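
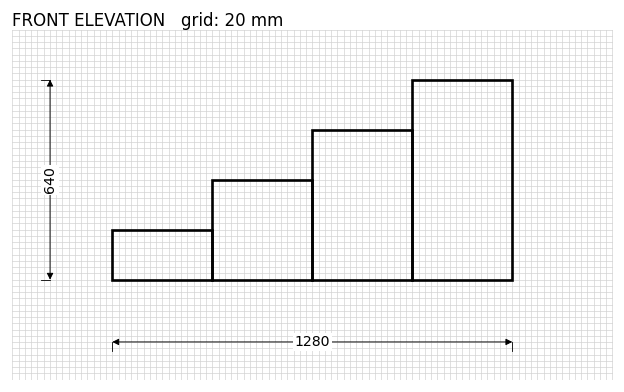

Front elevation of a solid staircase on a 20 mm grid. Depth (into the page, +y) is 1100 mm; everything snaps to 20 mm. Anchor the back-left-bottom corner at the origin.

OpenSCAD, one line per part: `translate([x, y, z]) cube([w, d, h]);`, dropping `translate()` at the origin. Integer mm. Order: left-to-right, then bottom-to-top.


cube([320, 1100, 160]);
translate([320, 0, 0]) cube([320, 1100, 320]);
translate([640, 0, 0]) cube([320, 1100, 480]);
translate([960, 0, 0]) cube([320, 1100, 640]);


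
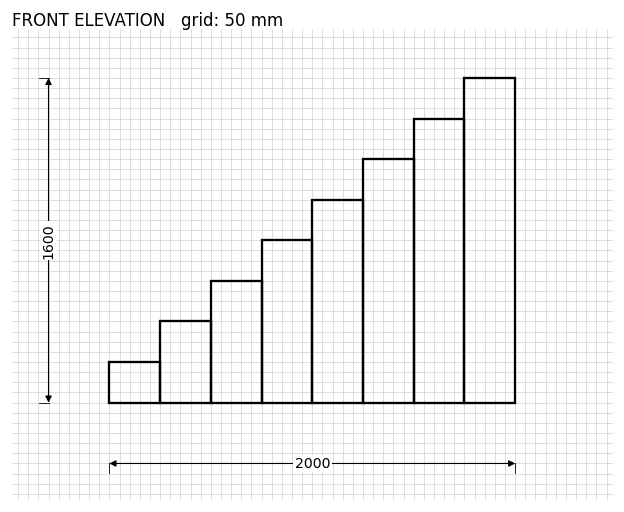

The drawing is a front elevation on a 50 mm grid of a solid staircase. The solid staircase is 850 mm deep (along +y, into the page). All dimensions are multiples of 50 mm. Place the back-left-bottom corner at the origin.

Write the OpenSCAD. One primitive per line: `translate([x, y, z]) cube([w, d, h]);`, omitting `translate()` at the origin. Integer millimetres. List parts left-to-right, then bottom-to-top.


cube([250, 850, 200]);
translate([250, 0, 0]) cube([250, 850, 400]);
translate([500, 0, 0]) cube([250, 850, 600]);
translate([750, 0, 0]) cube([250, 850, 800]);
translate([1000, 0, 0]) cube([250, 850, 1000]);
translate([1250, 0, 0]) cube([250, 850, 1200]);
translate([1500, 0, 0]) cube([250, 850, 1400]);
translate([1750, 0, 0]) cube([250, 850, 1600]);


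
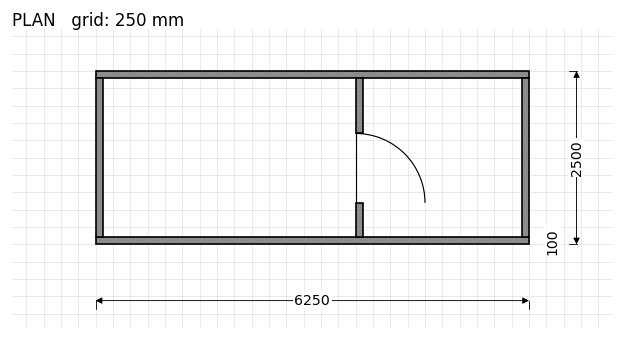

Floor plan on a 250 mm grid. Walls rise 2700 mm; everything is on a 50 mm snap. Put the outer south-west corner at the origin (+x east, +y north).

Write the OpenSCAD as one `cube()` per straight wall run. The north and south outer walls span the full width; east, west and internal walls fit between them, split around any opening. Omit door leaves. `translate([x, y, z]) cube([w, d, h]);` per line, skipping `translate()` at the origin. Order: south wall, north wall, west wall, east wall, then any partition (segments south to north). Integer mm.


cube([6250, 100, 2700]);
translate([0, 2400, 0]) cube([6250, 100, 2700]);
translate([0, 100, 0]) cube([100, 2300, 2700]);
translate([6150, 100, 0]) cube([100, 2300, 2700]);
translate([3750, 100, 0]) cube([100, 500, 2700]);
translate([3750, 1600, 0]) cube([100, 800, 2700]);


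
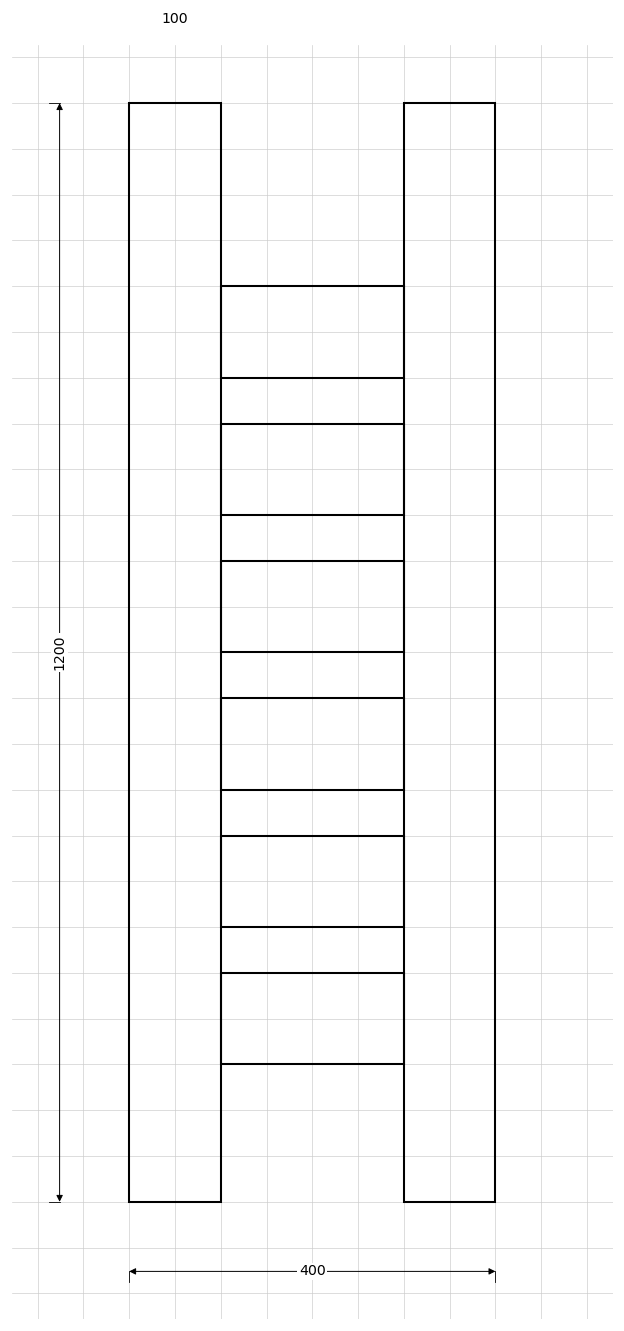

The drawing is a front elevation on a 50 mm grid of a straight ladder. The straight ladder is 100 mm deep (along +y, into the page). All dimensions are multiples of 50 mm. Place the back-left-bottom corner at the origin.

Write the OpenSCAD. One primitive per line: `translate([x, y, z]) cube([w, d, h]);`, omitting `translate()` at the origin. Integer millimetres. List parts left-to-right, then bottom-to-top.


cube([100, 100, 1200]);
translate([100, 0, 150]) cube([200, 100, 100]);
translate([100, 0, 300]) cube([200, 100, 100]);
translate([100, 0, 450]) cube([200, 100, 100]);
translate([100, 0, 600]) cube([200, 100, 100]);
translate([100, 0, 750]) cube([200, 100, 100]);
translate([100, 0, 900]) cube([200, 100, 100]);
translate([300, 0, 0]) cube([100, 100, 1200]);


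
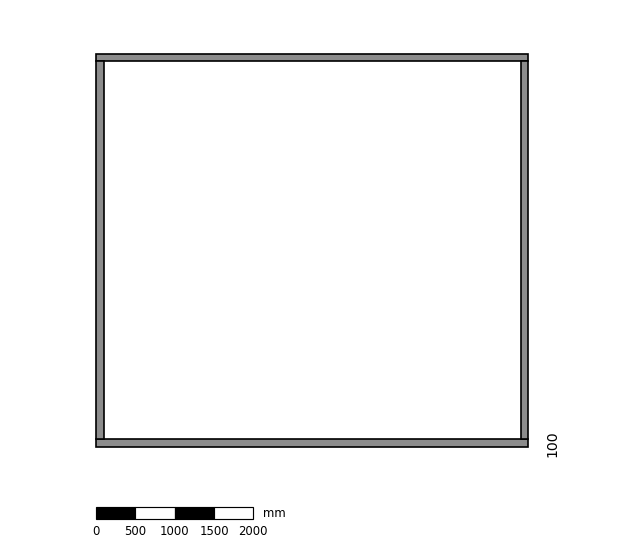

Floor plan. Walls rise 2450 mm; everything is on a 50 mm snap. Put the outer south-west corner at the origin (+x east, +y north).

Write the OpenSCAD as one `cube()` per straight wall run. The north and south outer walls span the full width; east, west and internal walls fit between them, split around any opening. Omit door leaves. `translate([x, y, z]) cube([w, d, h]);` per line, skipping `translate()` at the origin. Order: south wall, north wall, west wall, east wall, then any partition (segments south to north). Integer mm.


cube([5500, 100, 2450]);
translate([0, 4900, 0]) cube([5500, 100, 2450]);
translate([0, 100, 0]) cube([100, 4800, 2450]);
translate([5400, 100, 0]) cube([100, 4800, 2450]);


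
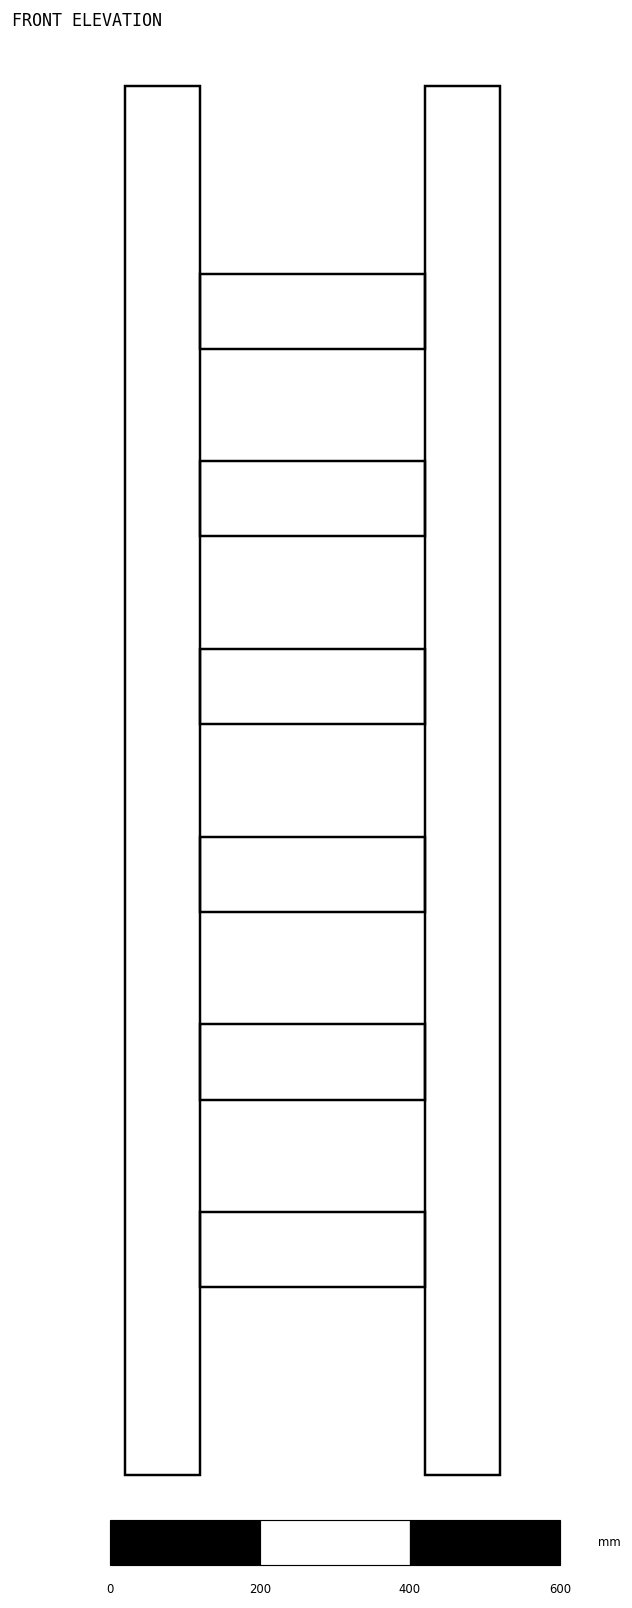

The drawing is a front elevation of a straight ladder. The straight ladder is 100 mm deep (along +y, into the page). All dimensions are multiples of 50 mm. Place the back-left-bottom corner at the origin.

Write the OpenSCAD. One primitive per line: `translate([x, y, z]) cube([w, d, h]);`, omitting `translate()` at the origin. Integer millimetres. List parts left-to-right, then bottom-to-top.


cube([100, 100, 1850]);
translate([100, 0, 250]) cube([300, 100, 100]);
translate([100, 0, 500]) cube([300, 100, 100]);
translate([100, 0, 750]) cube([300, 100, 100]);
translate([100, 0, 1000]) cube([300, 100, 100]);
translate([100, 0, 1250]) cube([300, 100, 100]);
translate([100, 0, 1500]) cube([300, 100, 100]);
translate([400, 0, 0]) cube([100, 100, 1850]);


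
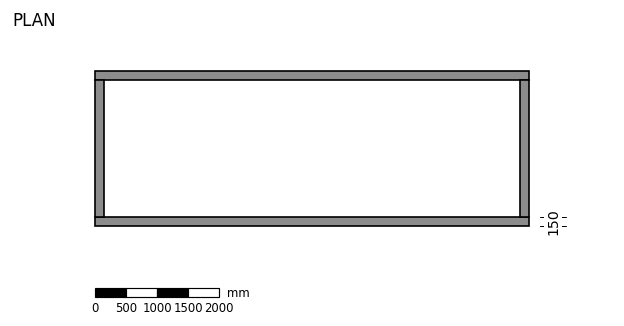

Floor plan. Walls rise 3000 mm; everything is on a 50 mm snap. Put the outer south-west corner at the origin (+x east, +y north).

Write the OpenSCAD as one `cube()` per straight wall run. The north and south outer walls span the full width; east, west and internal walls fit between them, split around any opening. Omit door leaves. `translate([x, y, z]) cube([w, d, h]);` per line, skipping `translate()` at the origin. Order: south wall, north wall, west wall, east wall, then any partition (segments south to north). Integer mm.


cube([7000, 150, 3000]);
translate([0, 2350, 0]) cube([7000, 150, 3000]);
translate([0, 150, 0]) cube([150, 2200, 3000]);
translate([6850, 150, 0]) cube([150, 2200, 3000]);


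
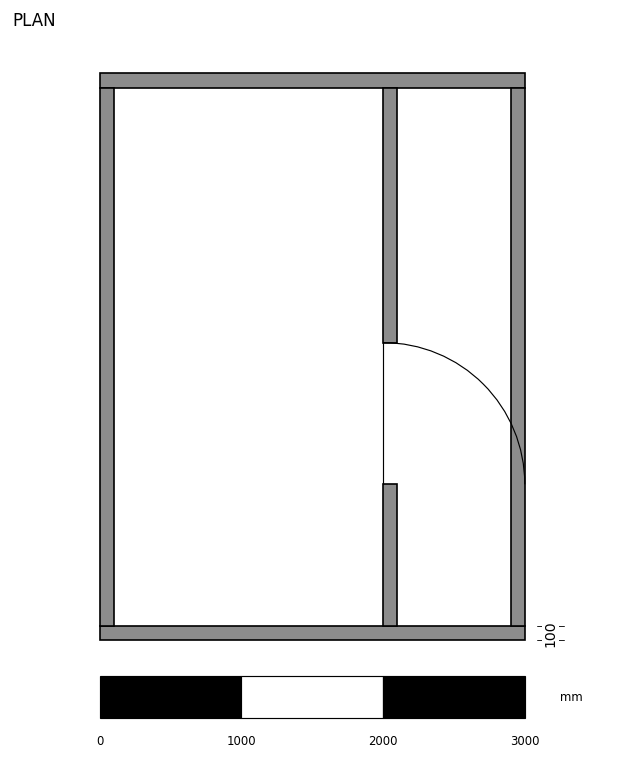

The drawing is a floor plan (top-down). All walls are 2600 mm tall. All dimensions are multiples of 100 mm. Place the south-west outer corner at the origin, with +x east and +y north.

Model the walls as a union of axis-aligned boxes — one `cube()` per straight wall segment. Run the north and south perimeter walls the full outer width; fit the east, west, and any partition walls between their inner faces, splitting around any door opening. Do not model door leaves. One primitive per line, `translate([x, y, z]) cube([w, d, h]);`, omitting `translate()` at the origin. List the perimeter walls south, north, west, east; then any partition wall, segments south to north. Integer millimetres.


cube([3000, 100, 2600]);
translate([0, 3900, 0]) cube([3000, 100, 2600]);
translate([0, 100, 0]) cube([100, 3800, 2600]);
translate([2900, 100, 0]) cube([100, 3800, 2600]);
translate([2000, 100, 0]) cube([100, 1000, 2600]);
translate([2000, 2100, 0]) cube([100, 1800, 2600]);


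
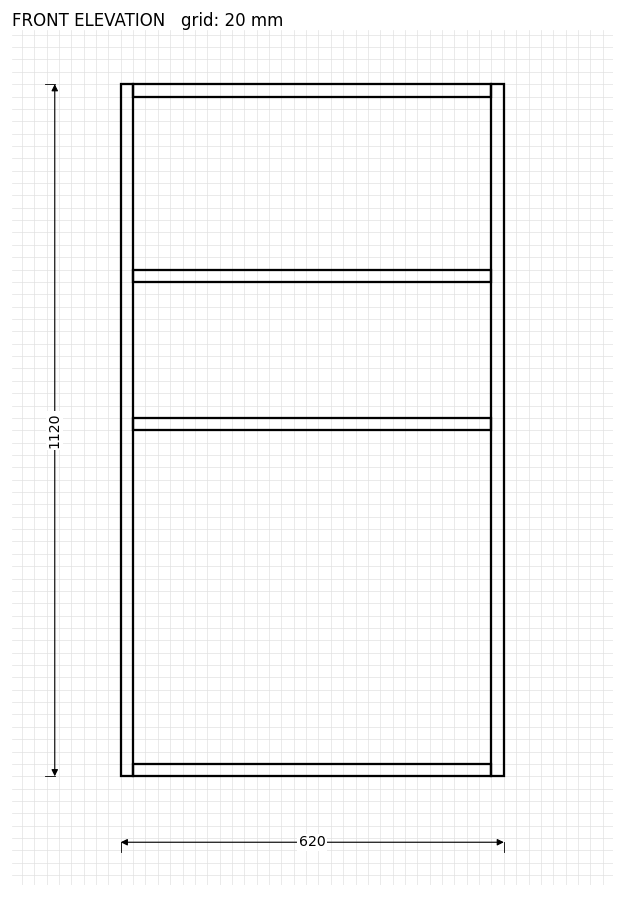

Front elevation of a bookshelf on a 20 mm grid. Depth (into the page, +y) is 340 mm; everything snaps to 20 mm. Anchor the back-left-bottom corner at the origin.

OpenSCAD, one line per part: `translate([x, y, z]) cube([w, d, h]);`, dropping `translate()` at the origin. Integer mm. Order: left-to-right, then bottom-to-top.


cube([20, 340, 1120]);
translate([20, 0, 0]) cube([580, 340, 20]);
translate([20, 0, 560]) cube([580, 340, 20]);
translate([20, 0, 800]) cube([580, 340, 20]);
translate([20, 0, 1100]) cube([580, 340, 20]);
translate([600, 0, 0]) cube([20, 340, 1120]);


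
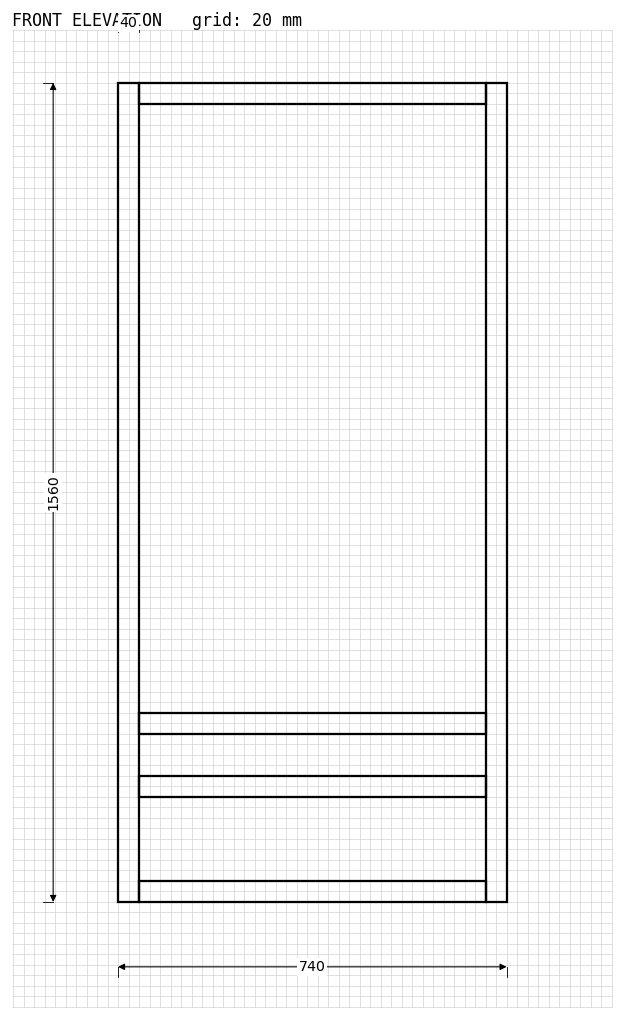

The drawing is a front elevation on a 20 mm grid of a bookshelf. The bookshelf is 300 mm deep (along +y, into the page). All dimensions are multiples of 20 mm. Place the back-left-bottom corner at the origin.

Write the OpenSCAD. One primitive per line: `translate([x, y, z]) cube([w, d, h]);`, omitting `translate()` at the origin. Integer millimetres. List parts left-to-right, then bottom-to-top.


cube([40, 300, 1560]);
translate([40, 0, 0]) cube([660, 300, 40]);
translate([40, 0, 200]) cube([660, 300, 40]);
translate([40, 0, 320]) cube([660, 300, 40]);
translate([40, 0, 1520]) cube([660, 300, 40]);
translate([700, 0, 0]) cube([40, 300, 1560]);


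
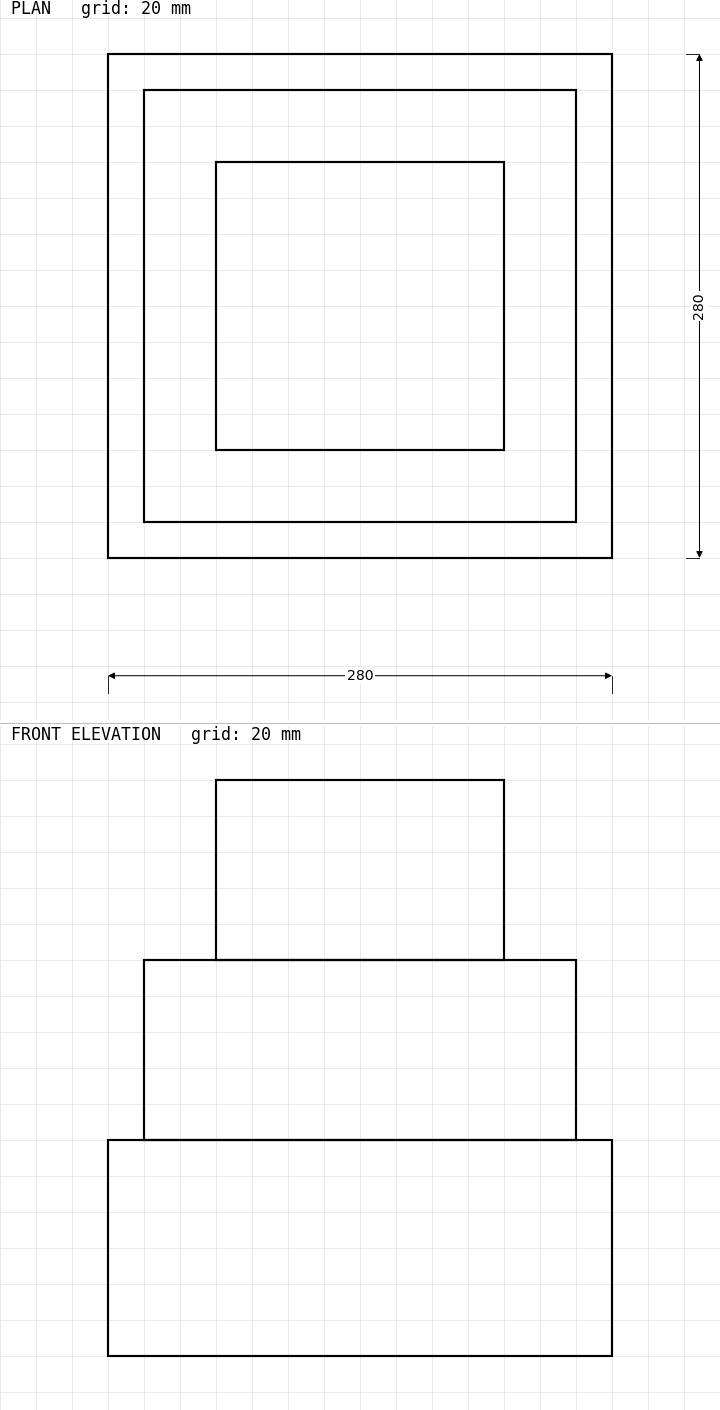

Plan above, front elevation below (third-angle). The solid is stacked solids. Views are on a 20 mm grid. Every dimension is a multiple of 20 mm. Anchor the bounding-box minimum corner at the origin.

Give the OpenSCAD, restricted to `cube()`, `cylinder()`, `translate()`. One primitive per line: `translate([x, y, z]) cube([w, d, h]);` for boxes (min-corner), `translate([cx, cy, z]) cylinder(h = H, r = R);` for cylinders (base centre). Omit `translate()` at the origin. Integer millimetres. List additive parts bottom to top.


cube([280, 280, 120]);
translate([20, 20, 120]) cube([240, 240, 100]);
translate([60, 60, 220]) cube([160, 160, 100]);


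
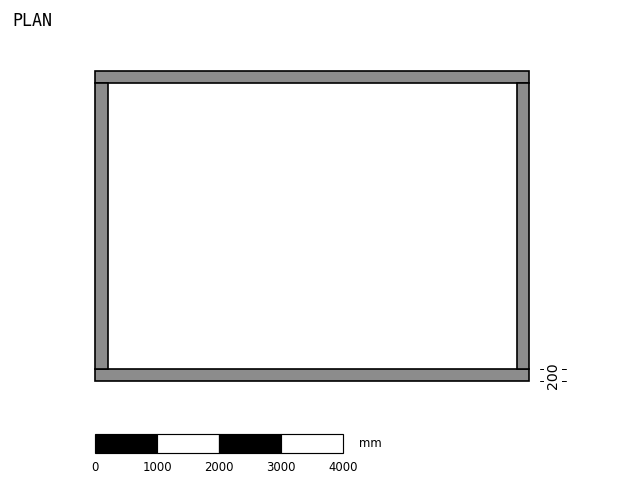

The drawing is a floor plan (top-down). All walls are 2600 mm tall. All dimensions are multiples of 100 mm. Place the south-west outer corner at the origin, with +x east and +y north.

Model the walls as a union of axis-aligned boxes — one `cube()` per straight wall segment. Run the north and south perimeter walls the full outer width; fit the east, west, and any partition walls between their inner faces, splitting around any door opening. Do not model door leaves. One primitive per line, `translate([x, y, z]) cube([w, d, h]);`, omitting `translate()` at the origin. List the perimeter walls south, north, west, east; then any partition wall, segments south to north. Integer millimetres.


cube([7000, 200, 2600]);
translate([0, 4800, 0]) cube([7000, 200, 2600]);
translate([0, 200, 0]) cube([200, 4600, 2600]);
translate([6800, 200, 0]) cube([200, 4600, 2600]);


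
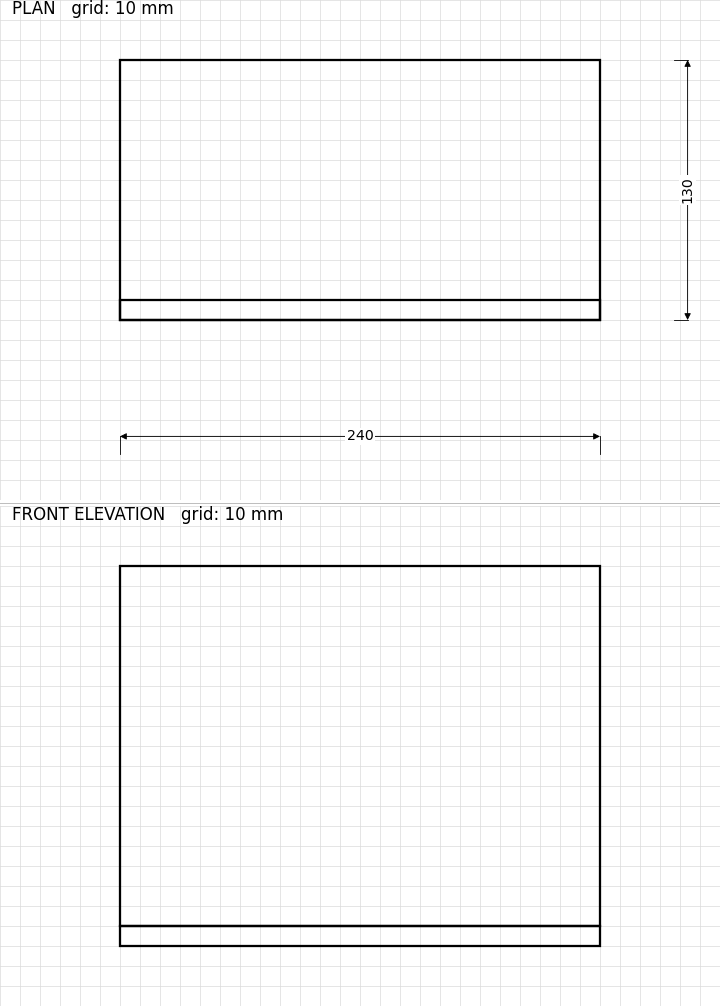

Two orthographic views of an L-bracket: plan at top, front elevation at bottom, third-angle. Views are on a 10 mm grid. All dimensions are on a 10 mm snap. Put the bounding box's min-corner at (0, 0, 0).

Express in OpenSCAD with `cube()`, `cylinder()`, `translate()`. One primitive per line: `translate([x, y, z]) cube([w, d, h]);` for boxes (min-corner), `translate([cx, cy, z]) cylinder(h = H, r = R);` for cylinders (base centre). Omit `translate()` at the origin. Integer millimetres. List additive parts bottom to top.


cube([240, 130, 10]);
translate([0, 0, 10]) cube([240, 10, 180]);


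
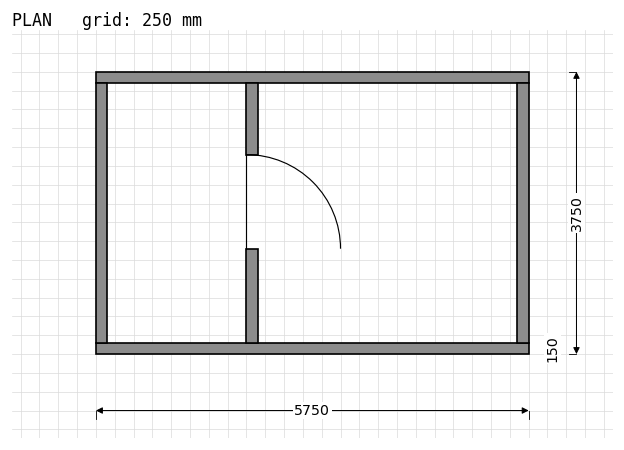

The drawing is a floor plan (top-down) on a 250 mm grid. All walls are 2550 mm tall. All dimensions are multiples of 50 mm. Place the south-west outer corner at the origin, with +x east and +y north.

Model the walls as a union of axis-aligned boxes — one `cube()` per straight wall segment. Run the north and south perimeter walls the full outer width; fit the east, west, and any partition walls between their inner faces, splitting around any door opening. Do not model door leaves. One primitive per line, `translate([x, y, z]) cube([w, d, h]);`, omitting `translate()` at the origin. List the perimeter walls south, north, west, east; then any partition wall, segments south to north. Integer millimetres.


cube([5750, 150, 2550]);
translate([0, 3600, 0]) cube([5750, 150, 2550]);
translate([0, 150, 0]) cube([150, 3450, 2550]);
translate([5600, 150, 0]) cube([150, 3450, 2550]);
translate([2000, 150, 0]) cube([150, 1250, 2550]);
translate([2000, 2650, 0]) cube([150, 950, 2550]);


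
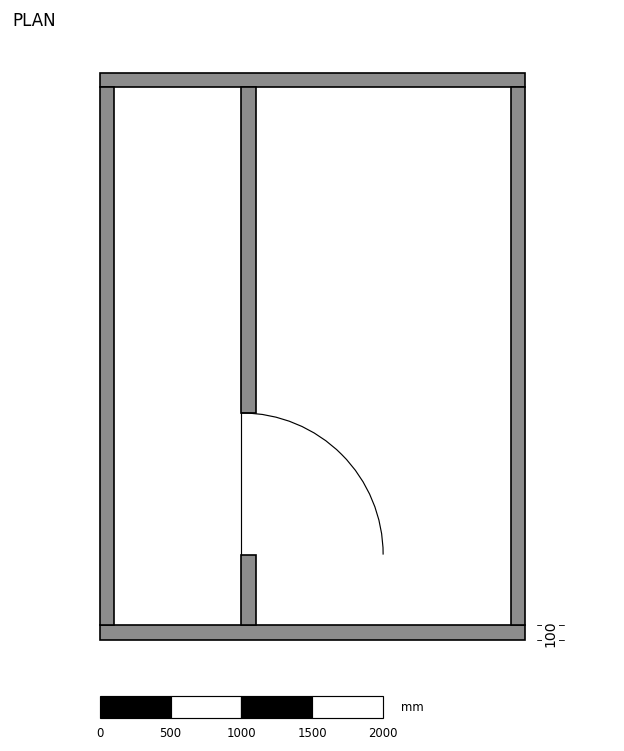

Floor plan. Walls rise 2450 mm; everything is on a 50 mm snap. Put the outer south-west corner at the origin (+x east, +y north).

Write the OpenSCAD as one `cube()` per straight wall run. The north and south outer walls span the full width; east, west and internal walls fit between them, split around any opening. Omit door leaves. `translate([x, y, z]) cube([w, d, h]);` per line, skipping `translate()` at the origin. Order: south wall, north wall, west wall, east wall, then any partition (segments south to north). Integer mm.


cube([3000, 100, 2450]);
translate([0, 3900, 0]) cube([3000, 100, 2450]);
translate([0, 100, 0]) cube([100, 3800, 2450]);
translate([2900, 100, 0]) cube([100, 3800, 2450]);
translate([1000, 100, 0]) cube([100, 500, 2450]);
translate([1000, 1600, 0]) cube([100, 2300, 2450]);


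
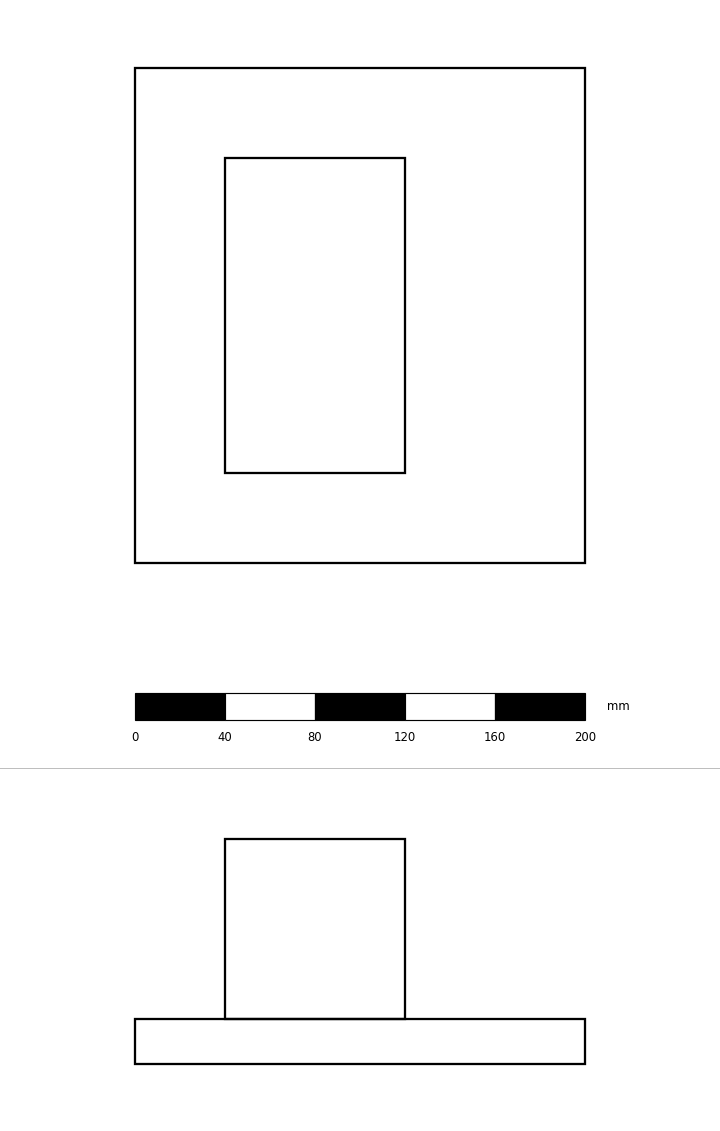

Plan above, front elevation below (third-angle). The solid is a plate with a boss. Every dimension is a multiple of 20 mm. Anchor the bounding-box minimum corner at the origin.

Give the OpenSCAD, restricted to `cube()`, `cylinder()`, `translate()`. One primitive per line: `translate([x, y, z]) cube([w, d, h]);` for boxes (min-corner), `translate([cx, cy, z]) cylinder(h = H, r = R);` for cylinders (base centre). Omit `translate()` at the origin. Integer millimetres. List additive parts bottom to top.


cube([200, 220, 20]);
translate([40, 40, 20]) cube([80, 140, 80]);


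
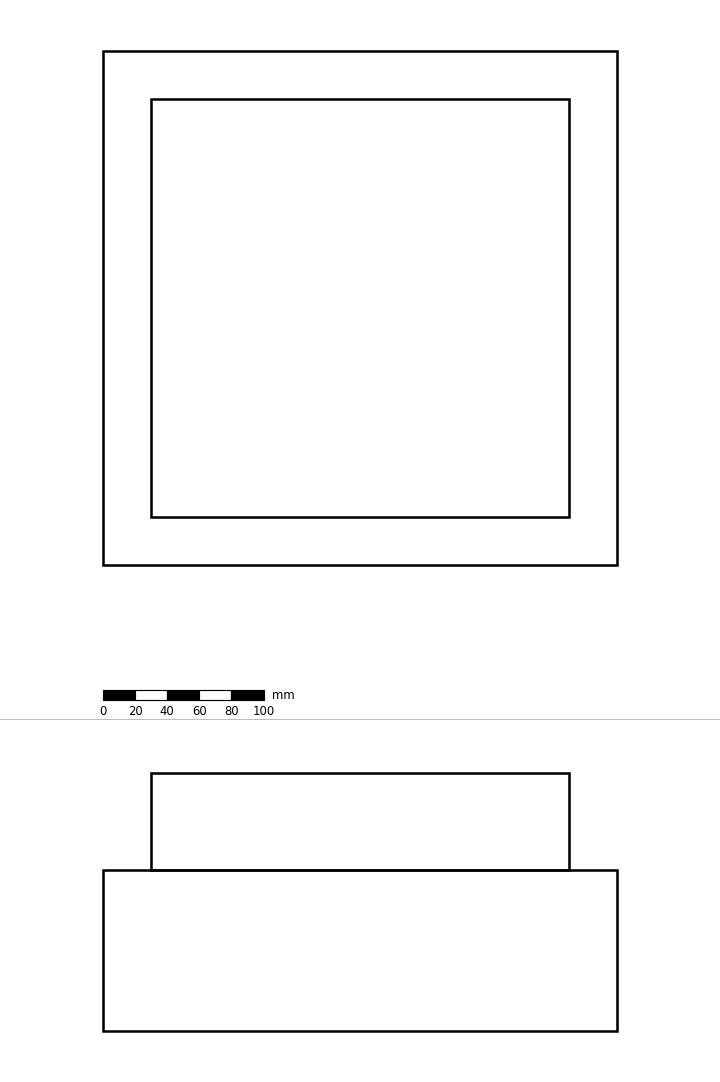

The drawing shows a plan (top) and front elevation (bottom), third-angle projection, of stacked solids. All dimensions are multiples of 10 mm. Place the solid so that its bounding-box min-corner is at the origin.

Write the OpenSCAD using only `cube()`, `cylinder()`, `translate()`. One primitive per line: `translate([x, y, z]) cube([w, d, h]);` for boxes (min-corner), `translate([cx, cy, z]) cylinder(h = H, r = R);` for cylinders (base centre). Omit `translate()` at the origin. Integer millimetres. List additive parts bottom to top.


cube([320, 320, 100]);
translate([30, 30, 100]) cube([260, 260, 60]);


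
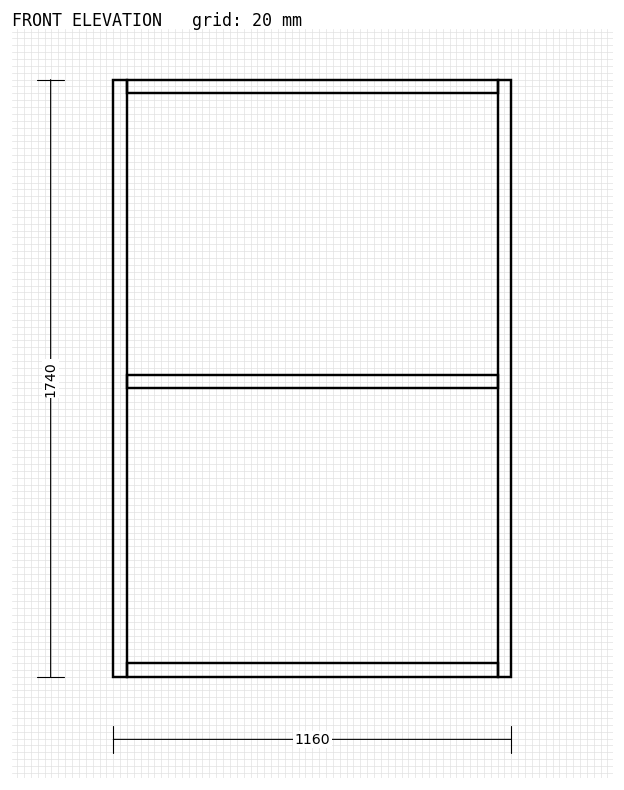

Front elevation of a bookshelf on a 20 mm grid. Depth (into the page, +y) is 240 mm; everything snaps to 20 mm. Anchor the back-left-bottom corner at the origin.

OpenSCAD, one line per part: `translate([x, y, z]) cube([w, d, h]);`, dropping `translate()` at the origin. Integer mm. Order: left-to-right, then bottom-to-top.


cube([40, 240, 1740]);
translate([40, 0, 0]) cube([1080, 240, 40]);
translate([40, 0, 840]) cube([1080, 240, 40]);
translate([40, 0, 1700]) cube([1080, 240, 40]);
translate([1120, 0, 0]) cube([40, 240, 1740]);


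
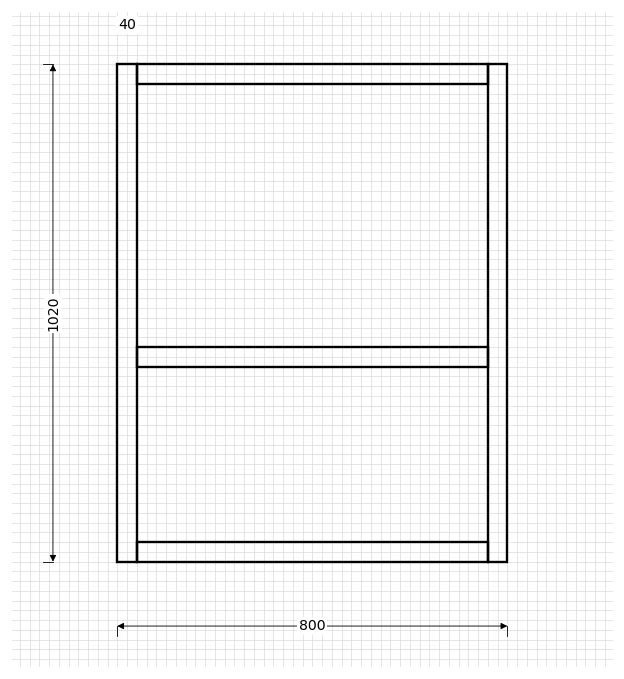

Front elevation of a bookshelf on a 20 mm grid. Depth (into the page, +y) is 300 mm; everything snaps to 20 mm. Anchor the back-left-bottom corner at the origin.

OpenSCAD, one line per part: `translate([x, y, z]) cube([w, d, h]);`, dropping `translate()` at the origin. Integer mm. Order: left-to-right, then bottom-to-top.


cube([40, 300, 1020]);
translate([40, 0, 0]) cube([720, 300, 40]);
translate([40, 0, 400]) cube([720, 300, 40]);
translate([40, 0, 980]) cube([720, 300, 40]);
translate([760, 0, 0]) cube([40, 300, 1020]);


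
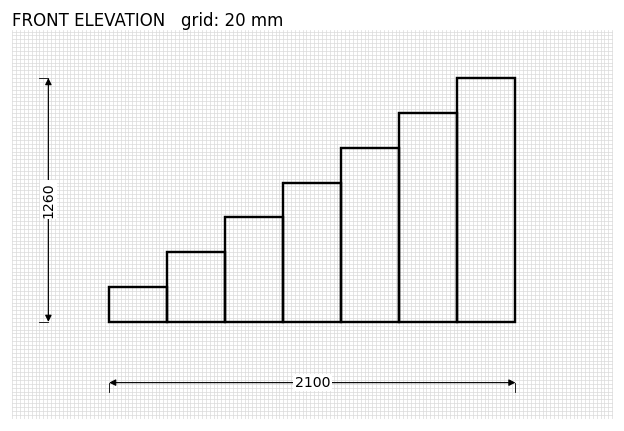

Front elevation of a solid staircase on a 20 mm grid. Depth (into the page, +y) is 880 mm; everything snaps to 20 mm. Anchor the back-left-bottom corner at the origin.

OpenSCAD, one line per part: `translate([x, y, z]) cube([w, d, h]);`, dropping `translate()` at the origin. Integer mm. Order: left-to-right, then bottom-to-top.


cube([300, 880, 180]);
translate([300, 0, 0]) cube([300, 880, 360]);
translate([600, 0, 0]) cube([300, 880, 540]);
translate([900, 0, 0]) cube([300, 880, 720]);
translate([1200, 0, 0]) cube([300, 880, 900]);
translate([1500, 0, 0]) cube([300, 880, 1080]);
translate([1800, 0, 0]) cube([300, 880, 1260]);


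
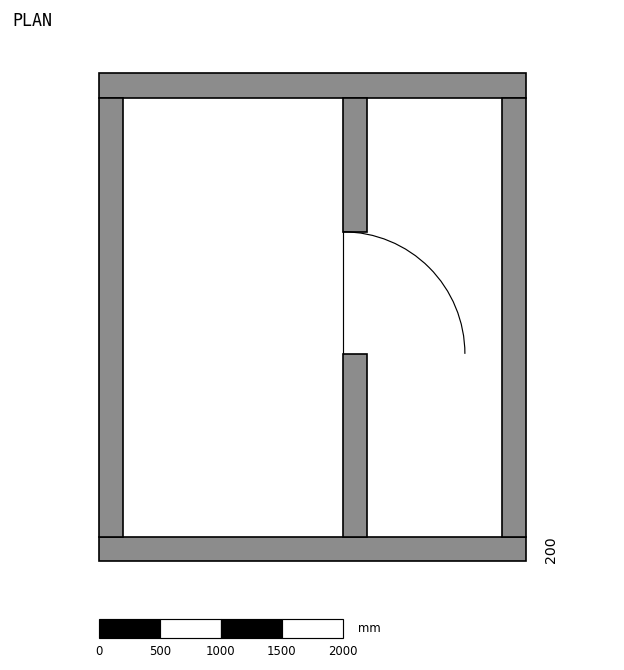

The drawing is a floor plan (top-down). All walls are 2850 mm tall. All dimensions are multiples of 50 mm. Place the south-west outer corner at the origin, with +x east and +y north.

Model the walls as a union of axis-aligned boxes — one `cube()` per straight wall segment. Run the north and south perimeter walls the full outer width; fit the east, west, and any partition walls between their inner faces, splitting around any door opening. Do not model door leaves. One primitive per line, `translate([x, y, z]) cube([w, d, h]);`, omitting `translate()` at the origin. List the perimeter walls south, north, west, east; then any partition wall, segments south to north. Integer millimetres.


cube([3500, 200, 2850]);
translate([0, 3800, 0]) cube([3500, 200, 2850]);
translate([0, 200, 0]) cube([200, 3600, 2850]);
translate([3300, 200, 0]) cube([200, 3600, 2850]);
translate([2000, 200, 0]) cube([200, 1500, 2850]);
translate([2000, 2700, 0]) cube([200, 1100, 2850]);


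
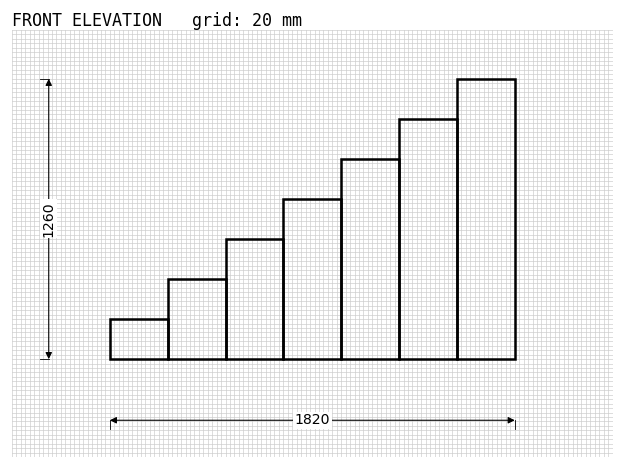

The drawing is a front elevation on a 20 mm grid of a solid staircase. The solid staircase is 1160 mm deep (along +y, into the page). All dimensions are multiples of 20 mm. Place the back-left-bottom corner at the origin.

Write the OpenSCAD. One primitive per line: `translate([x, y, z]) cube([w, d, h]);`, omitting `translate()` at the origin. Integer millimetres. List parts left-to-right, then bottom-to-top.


cube([260, 1160, 180]);
translate([260, 0, 0]) cube([260, 1160, 360]);
translate([520, 0, 0]) cube([260, 1160, 540]);
translate([780, 0, 0]) cube([260, 1160, 720]);
translate([1040, 0, 0]) cube([260, 1160, 900]);
translate([1300, 0, 0]) cube([260, 1160, 1080]);
translate([1560, 0, 0]) cube([260, 1160, 1260]);


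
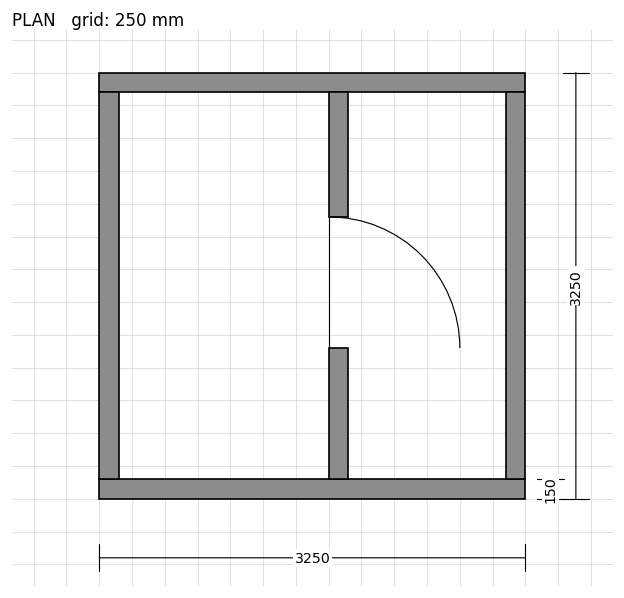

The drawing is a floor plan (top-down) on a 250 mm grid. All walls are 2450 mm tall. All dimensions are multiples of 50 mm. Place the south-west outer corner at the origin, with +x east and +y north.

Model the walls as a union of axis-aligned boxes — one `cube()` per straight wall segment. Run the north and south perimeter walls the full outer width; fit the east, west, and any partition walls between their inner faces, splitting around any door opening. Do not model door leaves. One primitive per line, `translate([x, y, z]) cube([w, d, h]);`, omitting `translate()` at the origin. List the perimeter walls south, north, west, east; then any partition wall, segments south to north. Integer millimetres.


cube([3250, 150, 2450]);
translate([0, 3100, 0]) cube([3250, 150, 2450]);
translate([0, 150, 0]) cube([150, 2950, 2450]);
translate([3100, 150, 0]) cube([150, 2950, 2450]);
translate([1750, 150, 0]) cube([150, 1000, 2450]);
translate([1750, 2150, 0]) cube([150, 950, 2450]);


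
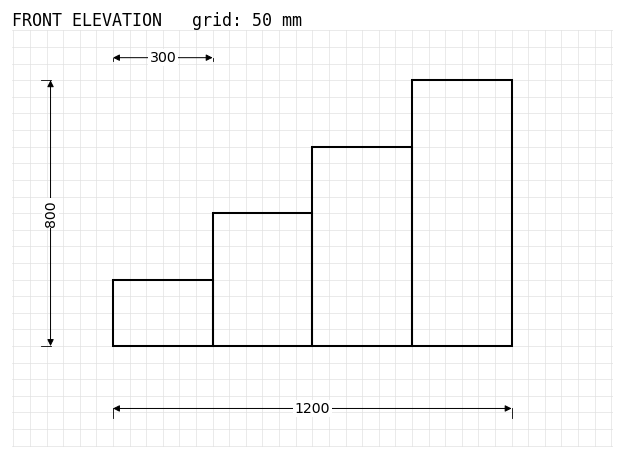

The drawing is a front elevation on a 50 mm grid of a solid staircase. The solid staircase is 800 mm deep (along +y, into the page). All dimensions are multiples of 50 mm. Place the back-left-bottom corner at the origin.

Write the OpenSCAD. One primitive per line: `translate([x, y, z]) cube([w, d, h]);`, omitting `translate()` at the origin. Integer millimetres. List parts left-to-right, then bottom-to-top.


cube([300, 800, 200]);
translate([300, 0, 0]) cube([300, 800, 400]);
translate([600, 0, 0]) cube([300, 800, 600]);
translate([900, 0, 0]) cube([300, 800, 800]);


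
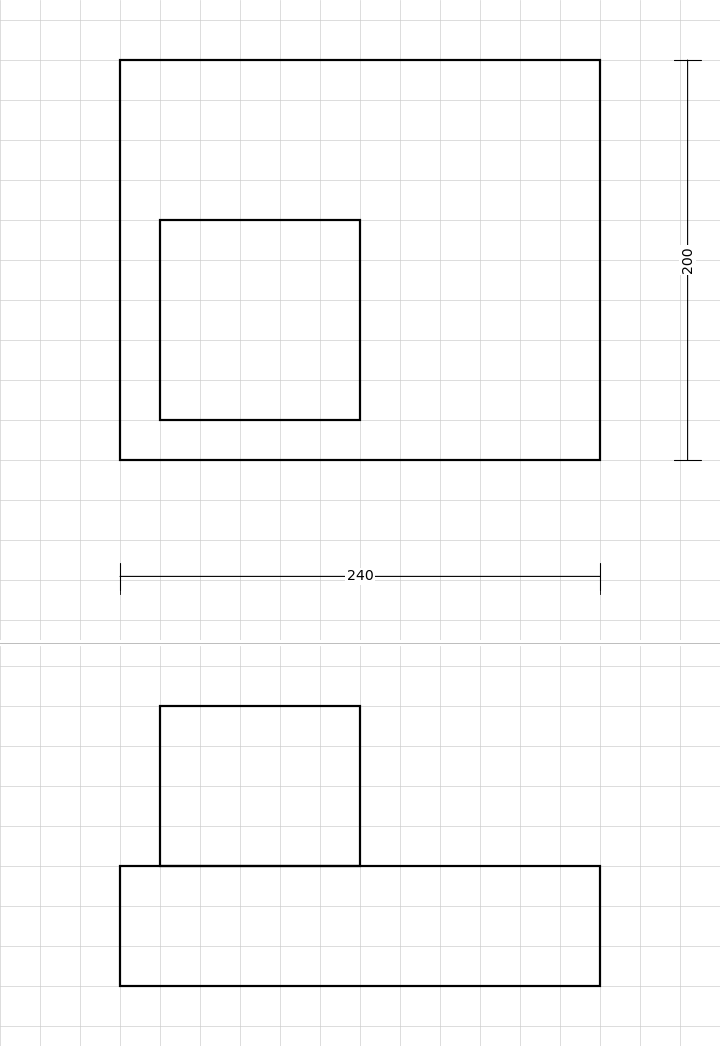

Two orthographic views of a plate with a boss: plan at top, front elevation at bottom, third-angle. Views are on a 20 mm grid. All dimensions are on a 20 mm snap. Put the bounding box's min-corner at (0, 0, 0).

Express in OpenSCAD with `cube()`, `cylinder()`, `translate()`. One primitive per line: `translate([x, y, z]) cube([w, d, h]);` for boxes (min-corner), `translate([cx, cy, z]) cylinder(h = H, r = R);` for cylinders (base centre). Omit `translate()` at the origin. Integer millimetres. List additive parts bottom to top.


cube([240, 200, 60]);
translate([20, 20, 60]) cube([100, 100, 80]);


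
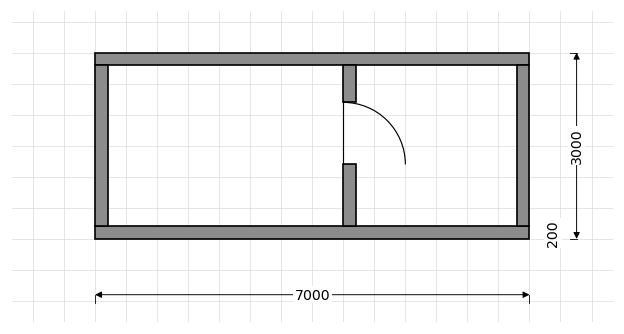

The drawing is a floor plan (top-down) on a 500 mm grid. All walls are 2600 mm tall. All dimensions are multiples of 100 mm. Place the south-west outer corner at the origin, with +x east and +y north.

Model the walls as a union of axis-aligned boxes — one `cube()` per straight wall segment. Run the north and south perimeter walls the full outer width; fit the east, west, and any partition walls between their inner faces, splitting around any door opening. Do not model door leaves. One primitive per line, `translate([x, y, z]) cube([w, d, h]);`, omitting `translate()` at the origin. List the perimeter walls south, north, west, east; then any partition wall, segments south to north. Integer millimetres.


cube([7000, 200, 2600]);
translate([0, 2800, 0]) cube([7000, 200, 2600]);
translate([0, 200, 0]) cube([200, 2600, 2600]);
translate([6800, 200, 0]) cube([200, 2600, 2600]);
translate([4000, 200, 0]) cube([200, 1000, 2600]);
translate([4000, 2200, 0]) cube([200, 600, 2600]);


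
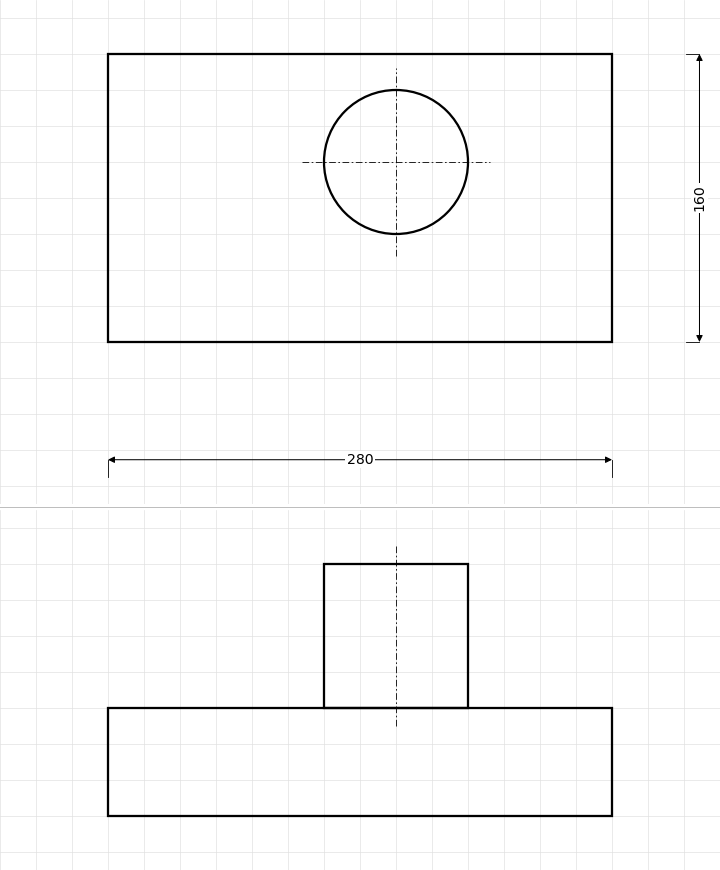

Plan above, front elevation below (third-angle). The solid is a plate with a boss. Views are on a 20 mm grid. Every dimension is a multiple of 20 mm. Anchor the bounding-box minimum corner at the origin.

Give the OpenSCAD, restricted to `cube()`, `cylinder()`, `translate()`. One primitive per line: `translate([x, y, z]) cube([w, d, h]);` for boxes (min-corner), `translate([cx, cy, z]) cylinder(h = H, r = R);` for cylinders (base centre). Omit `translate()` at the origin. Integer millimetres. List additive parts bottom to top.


cube([280, 160, 60]);
translate([160, 100, 60]) cylinder(h = 80, r = 40);


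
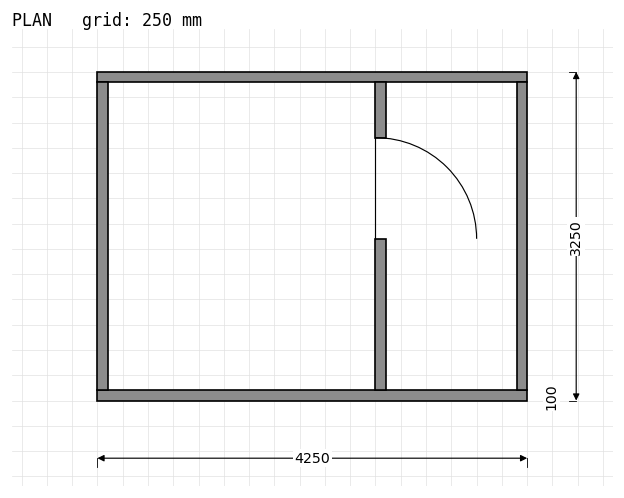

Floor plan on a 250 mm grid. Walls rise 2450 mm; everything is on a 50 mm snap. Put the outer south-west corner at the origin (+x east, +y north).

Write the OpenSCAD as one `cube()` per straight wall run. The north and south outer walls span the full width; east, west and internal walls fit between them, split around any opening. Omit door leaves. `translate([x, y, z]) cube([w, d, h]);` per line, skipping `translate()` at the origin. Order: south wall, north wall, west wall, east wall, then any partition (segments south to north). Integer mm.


cube([4250, 100, 2450]);
translate([0, 3150, 0]) cube([4250, 100, 2450]);
translate([0, 100, 0]) cube([100, 3050, 2450]);
translate([4150, 100, 0]) cube([100, 3050, 2450]);
translate([2750, 100, 0]) cube([100, 1500, 2450]);
translate([2750, 2600, 0]) cube([100, 550, 2450]);


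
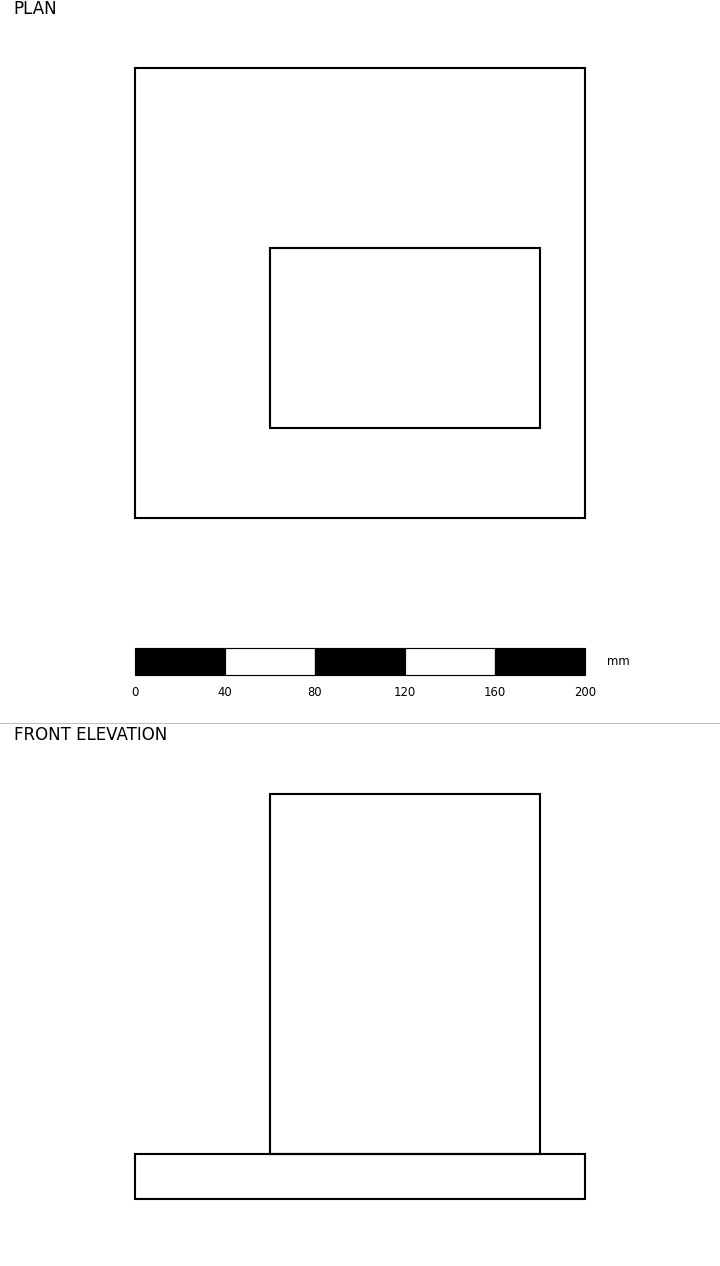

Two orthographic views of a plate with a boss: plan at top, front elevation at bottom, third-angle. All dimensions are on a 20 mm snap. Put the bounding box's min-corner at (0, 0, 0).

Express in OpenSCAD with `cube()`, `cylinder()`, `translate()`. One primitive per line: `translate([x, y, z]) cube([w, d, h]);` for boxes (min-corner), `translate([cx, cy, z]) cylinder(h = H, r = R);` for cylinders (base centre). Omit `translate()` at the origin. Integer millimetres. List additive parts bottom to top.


cube([200, 200, 20]);
translate([60, 40, 20]) cube([120, 80, 160]);


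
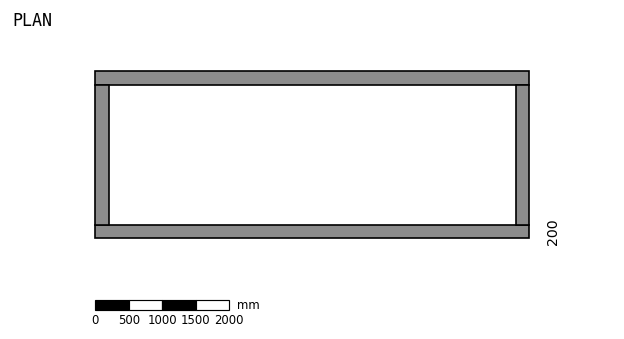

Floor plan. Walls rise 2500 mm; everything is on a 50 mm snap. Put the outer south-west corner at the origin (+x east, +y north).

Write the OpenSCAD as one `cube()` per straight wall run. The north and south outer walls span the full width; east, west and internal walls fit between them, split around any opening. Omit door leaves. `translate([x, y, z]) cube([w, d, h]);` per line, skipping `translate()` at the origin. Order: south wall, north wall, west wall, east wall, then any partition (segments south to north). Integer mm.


cube([6500, 200, 2500]);
translate([0, 2300, 0]) cube([6500, 200, 2500]);
translate([0, 200, 0]) cube([200, 2100, 2500]);
translate([6300, 200, 0]) cube([200, 2100, 2500]);


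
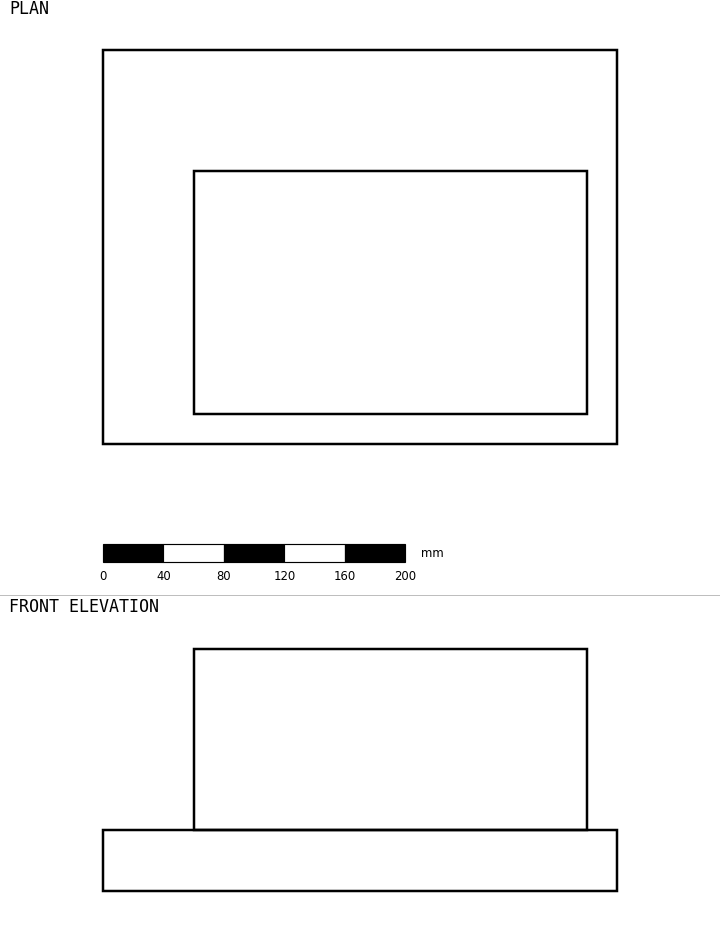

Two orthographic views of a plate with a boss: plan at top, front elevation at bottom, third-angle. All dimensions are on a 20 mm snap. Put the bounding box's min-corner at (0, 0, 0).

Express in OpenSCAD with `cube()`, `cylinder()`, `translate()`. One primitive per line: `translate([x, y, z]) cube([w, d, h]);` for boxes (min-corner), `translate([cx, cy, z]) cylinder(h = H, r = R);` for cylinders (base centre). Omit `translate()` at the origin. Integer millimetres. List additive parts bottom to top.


cube([340, 260, 40]);
translate([60, 20, 40]) cube([260, 160, 120]);


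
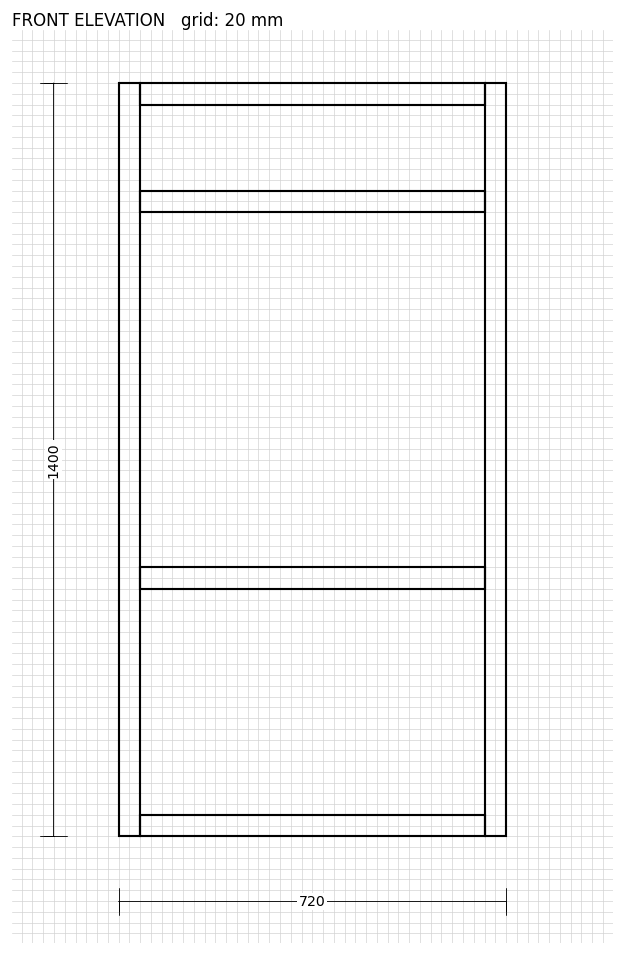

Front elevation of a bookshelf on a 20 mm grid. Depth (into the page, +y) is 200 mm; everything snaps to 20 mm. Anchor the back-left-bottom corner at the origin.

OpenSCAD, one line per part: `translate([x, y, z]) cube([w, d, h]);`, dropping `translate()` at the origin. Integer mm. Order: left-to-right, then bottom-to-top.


cube([40, 200, 1400]);
translate([40, 0, 0]) cube([640, 200, 40]);
translate([40, 0, 460]) cube([640, 200, 40]);
translate([40, 0, 1160]) cube([640, 200, 40]);
translate([40, 0, 1360]) cube([640, 200, 40]);
translate([680, 0, 0]) cube([40, 200, 1400]);


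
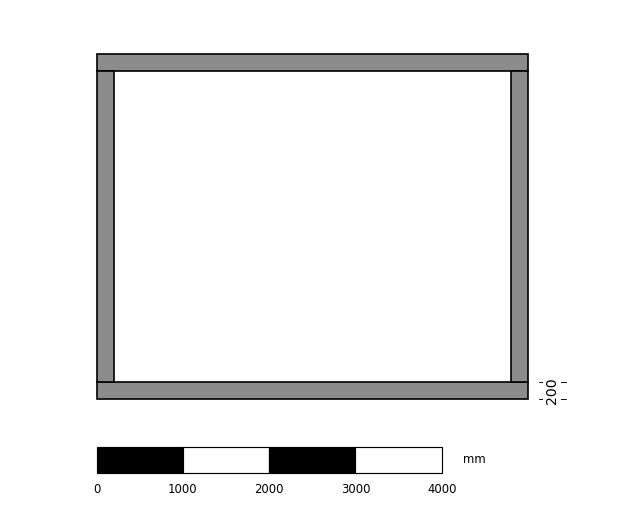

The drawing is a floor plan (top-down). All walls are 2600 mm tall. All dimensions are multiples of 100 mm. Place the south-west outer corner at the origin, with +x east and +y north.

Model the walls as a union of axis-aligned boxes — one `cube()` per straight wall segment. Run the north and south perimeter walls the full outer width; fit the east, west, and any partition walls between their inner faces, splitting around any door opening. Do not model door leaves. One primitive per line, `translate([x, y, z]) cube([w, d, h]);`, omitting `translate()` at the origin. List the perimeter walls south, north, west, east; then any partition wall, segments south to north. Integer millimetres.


cube([5000, 200, 2600]);
translate([0, 3800, 0]) cube([5000, 200, 2600]);
translate([0, 200, 0]) cube([200, 3600, 2600]);
translate([4800, 200, 0]) cube([200, 3600, 2600]);


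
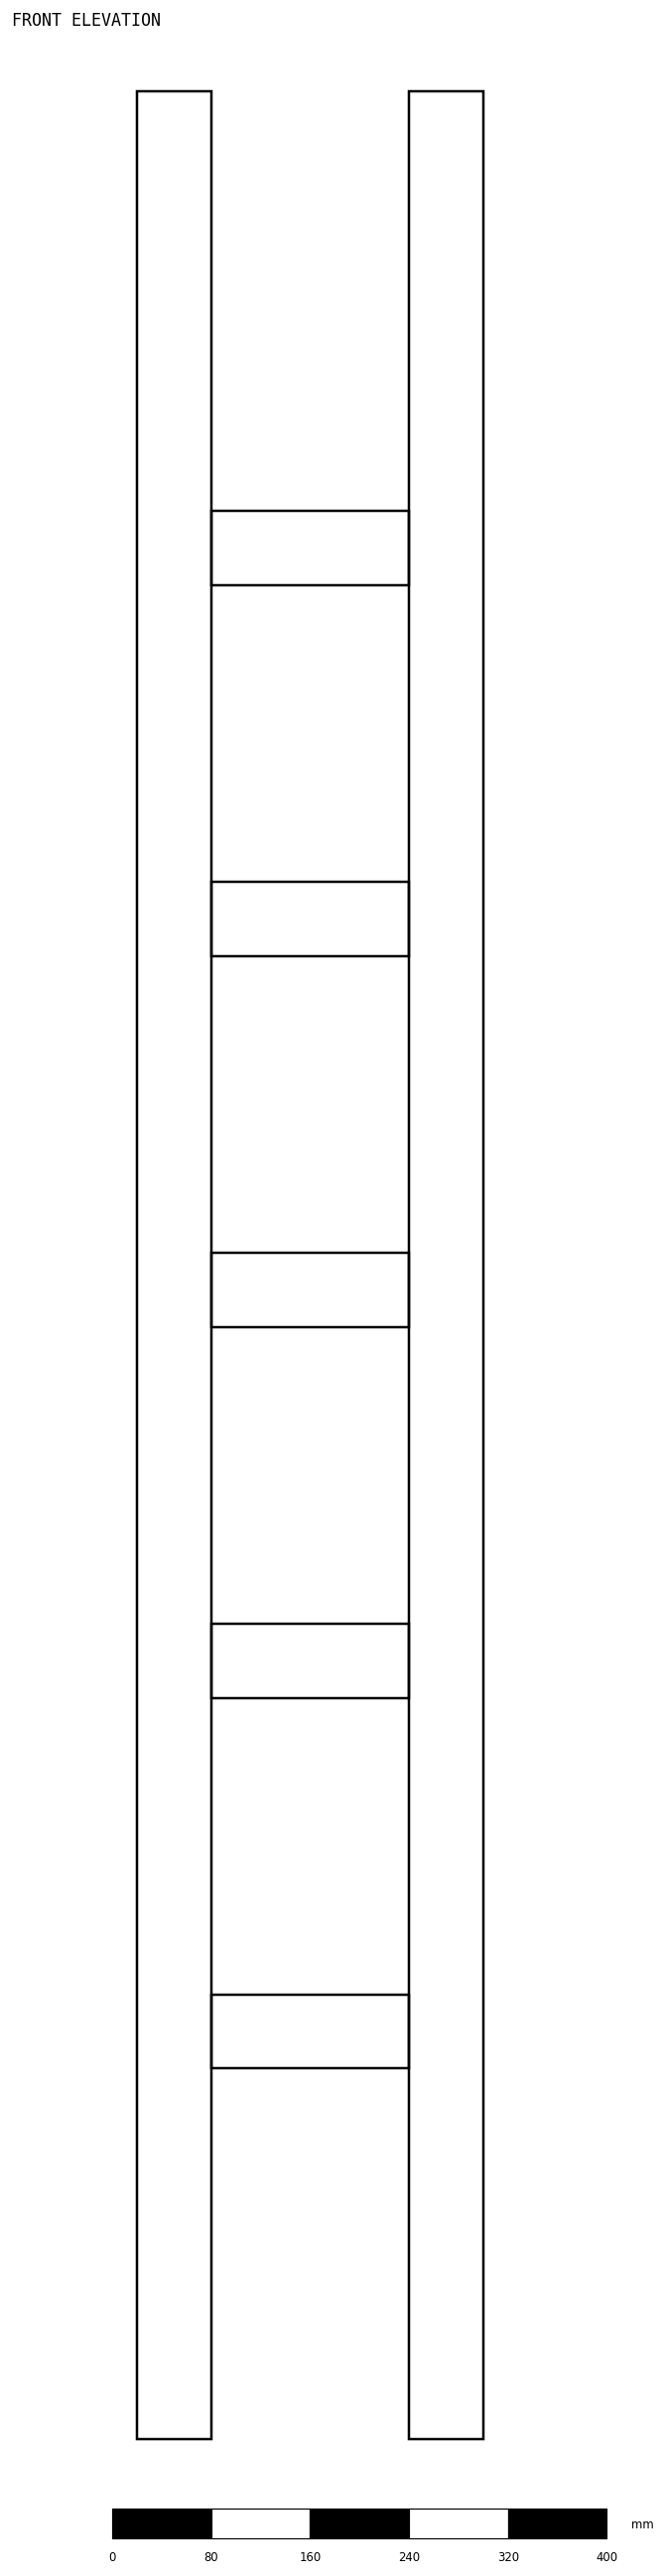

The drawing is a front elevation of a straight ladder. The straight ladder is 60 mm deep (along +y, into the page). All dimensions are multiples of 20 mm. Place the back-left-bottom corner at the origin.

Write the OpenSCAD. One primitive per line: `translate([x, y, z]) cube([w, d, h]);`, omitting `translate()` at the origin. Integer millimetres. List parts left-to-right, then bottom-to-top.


cube([60, 60, 1900]);
translate([60, 0, 300]) cube([160, 60, 60]);
translate([60, 0, 600]) cube([160, 60, 60]);
translate([60, 0, 900]) cube([160, 60, 60]);
translate([60, 0, 1200]) cube([160, 60, 60]);
translate([60, 0, 1500]) cube([160, 60, 60]);
translate([220, 0, 0]) cube([60, 60, 1900]);


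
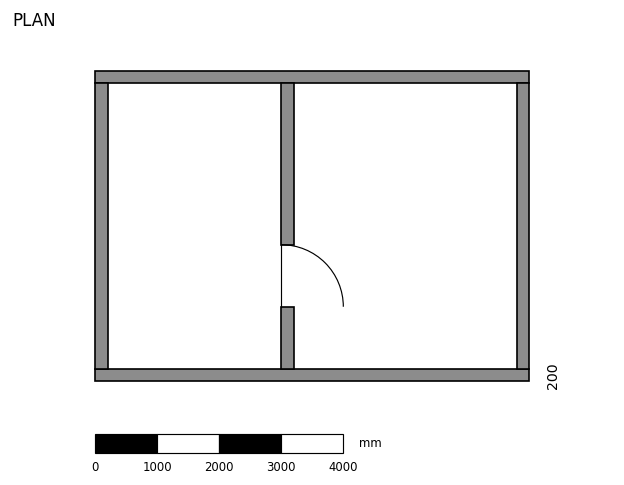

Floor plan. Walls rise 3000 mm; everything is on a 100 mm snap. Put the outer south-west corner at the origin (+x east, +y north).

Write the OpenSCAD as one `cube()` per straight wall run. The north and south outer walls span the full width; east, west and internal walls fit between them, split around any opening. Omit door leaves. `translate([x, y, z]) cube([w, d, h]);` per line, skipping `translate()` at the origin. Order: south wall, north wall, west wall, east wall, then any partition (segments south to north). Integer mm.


cube([7000, 200, 3000]);
translate([0, 4800, 0]) cube([7000, 200, 3000]);
translate([0, 200, 0]) cube([200, 4600, 3000]);
translate([6800, 200, 0]) cube([200, 4600, 3000]);
translate([3000, 200, 0]) cube([200, 1000, 3000]);
translate([3000, 2200, 0]) cube([200, 2600, 3000]);


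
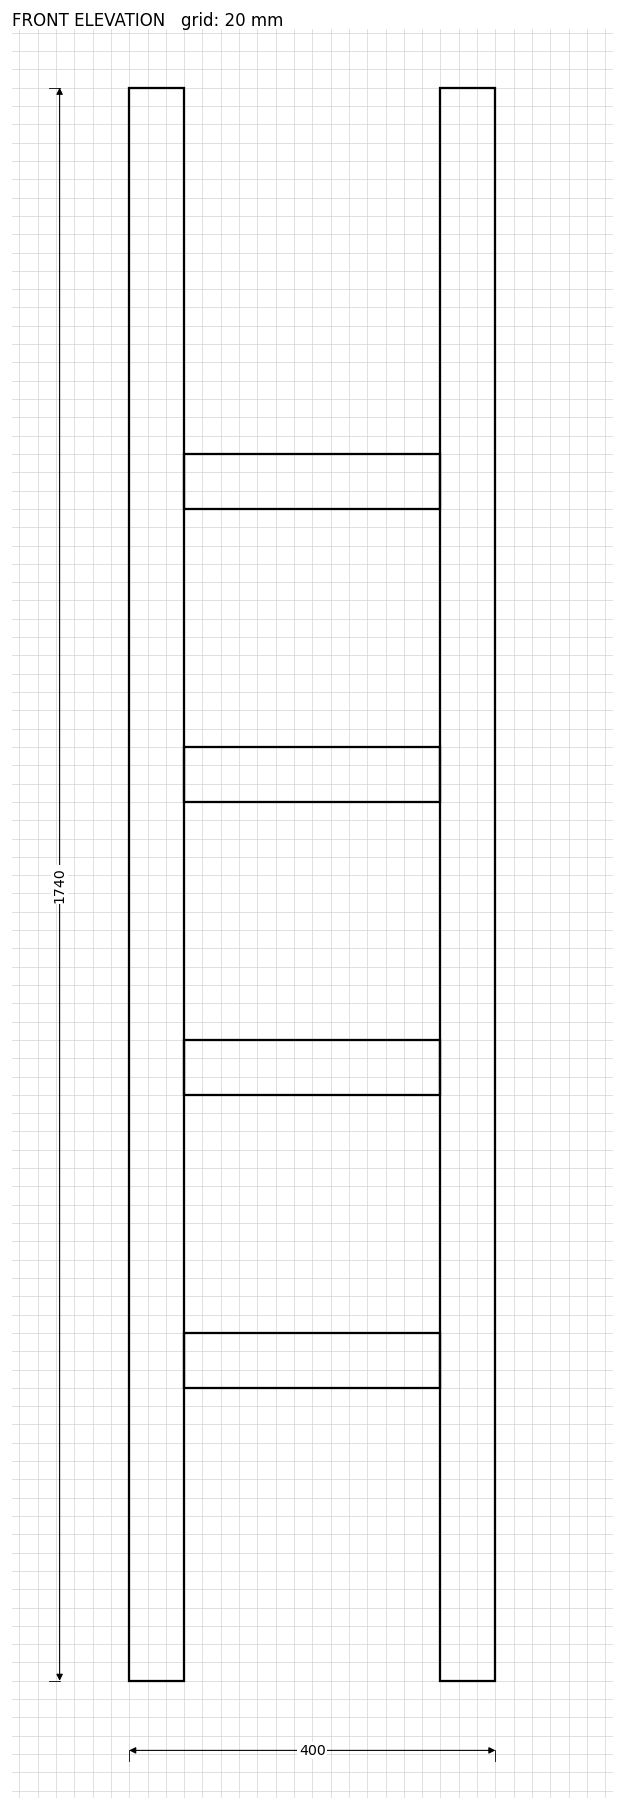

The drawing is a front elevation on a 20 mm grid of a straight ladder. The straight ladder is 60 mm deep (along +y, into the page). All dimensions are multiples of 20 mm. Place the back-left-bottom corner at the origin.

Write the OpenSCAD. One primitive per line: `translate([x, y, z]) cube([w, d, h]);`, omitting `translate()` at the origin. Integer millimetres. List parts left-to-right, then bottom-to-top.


cube([60, 60, 1740]);
translate([60, 0, 320]) cube([280, 60, 60]);
translate([60, 0, 640]) cube([280, 60, 60]);
translate([60, 0, 960]) cube([280, 60, 60]);
translate([60, 0, 1280]) cube([280, 60, 60]);
translate([340, 0, 0]) cube([60, 60, 1740]);


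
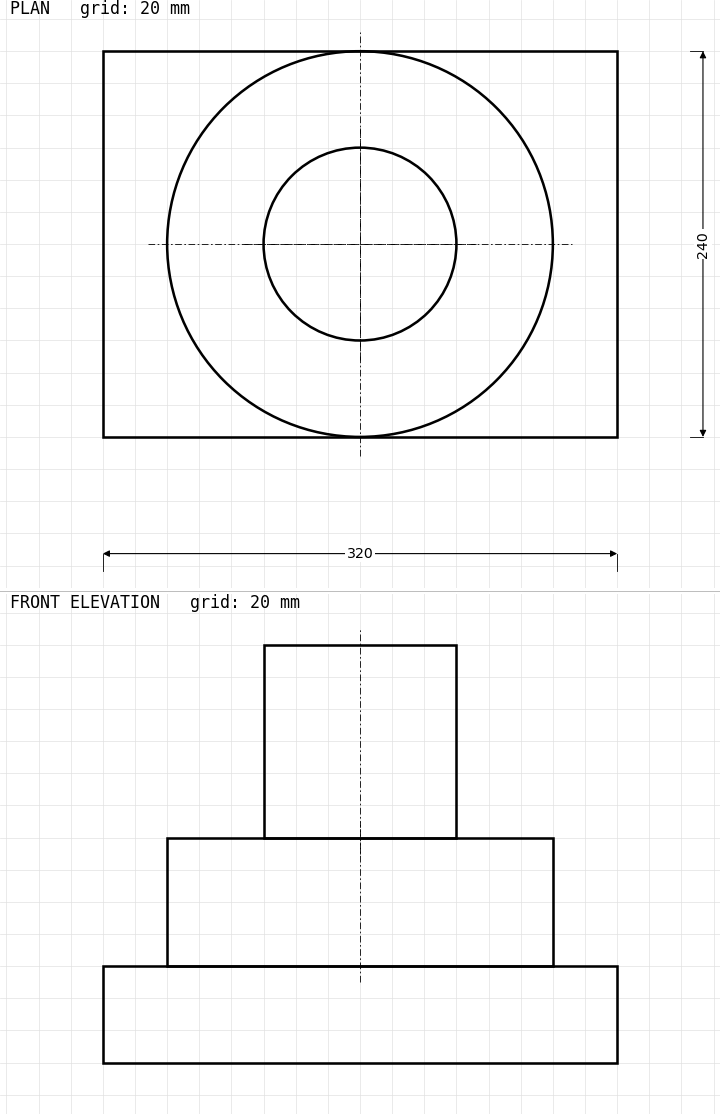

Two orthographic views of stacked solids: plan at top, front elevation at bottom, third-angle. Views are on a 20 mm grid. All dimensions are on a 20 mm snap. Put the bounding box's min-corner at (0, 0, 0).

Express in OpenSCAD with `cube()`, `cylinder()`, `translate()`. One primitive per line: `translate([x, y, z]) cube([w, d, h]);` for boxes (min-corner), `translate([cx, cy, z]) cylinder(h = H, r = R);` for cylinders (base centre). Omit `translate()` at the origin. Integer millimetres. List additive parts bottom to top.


cube([320, 240, 60]);
translate([160, 120, 60]) cylinder(h = 80, r = 120);
translate([160, 120, 140]) cylinder(h = 120, r = 60);


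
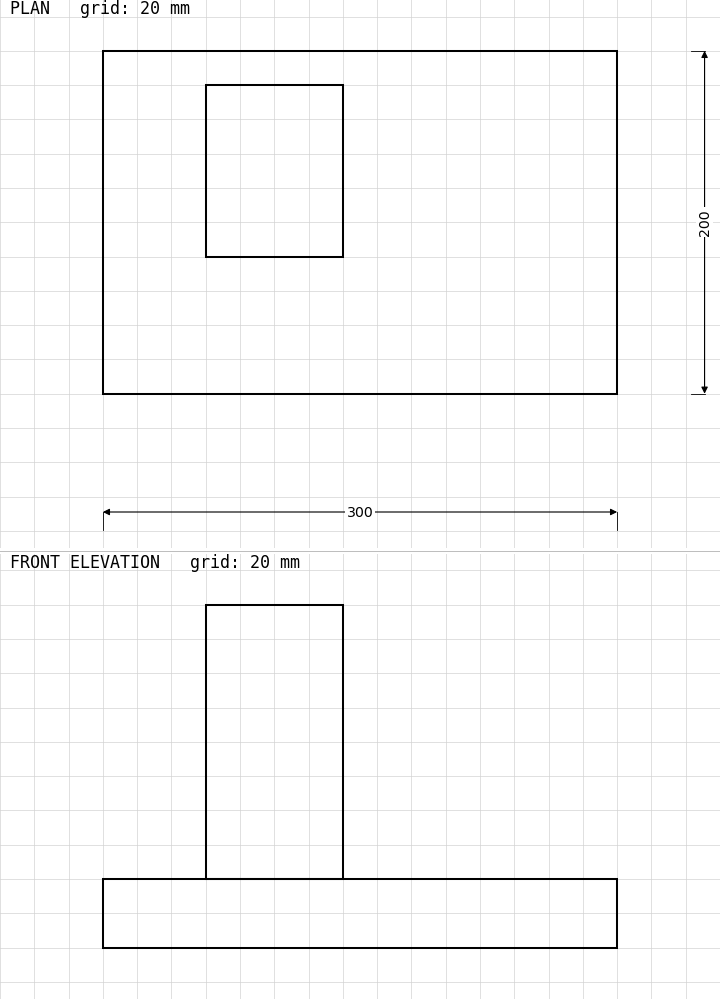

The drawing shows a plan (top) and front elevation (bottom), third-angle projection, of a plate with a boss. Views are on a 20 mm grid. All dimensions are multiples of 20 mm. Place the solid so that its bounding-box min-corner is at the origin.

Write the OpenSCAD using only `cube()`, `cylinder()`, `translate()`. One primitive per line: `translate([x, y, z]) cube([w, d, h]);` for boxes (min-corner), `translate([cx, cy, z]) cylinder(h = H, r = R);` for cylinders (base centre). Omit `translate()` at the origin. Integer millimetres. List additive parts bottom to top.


cube([300, 200, 40]);
translate([60, 80, 40]) cube([80, 100, 160]);
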